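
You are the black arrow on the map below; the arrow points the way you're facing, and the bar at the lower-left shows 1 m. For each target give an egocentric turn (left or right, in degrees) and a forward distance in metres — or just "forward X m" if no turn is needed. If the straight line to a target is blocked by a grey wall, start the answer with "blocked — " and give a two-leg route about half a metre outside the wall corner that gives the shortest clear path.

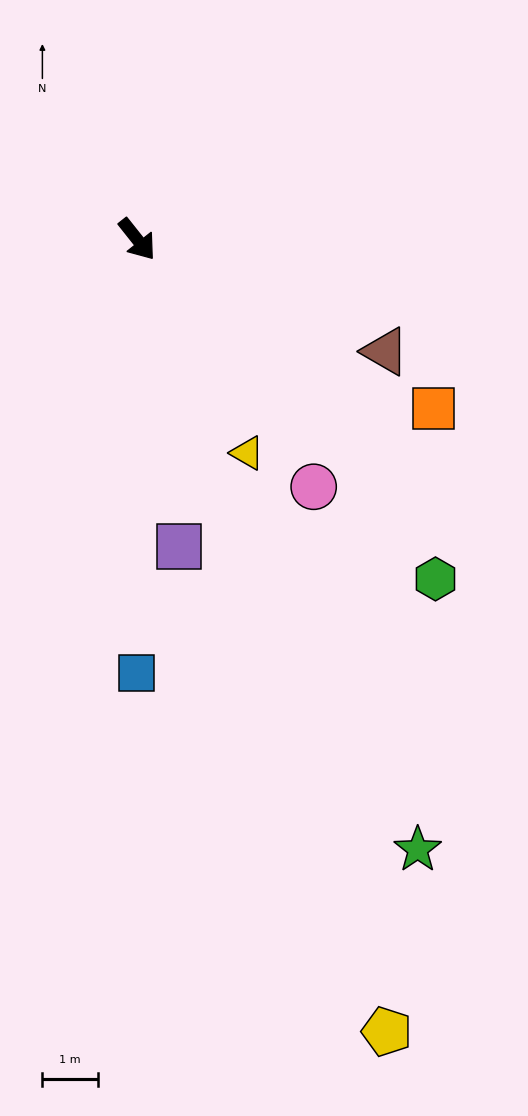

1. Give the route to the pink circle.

turn right 3°, forward 5.5 m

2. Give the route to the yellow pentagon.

turn right 21°, forward 14.9 m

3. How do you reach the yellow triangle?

turn right 11°, forward 4.3 m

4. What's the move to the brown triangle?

turn left 27°, forward 4.9 m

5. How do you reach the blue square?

turn right 39°, forward 7.8 m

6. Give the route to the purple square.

turn right 31°, forward 5.6 m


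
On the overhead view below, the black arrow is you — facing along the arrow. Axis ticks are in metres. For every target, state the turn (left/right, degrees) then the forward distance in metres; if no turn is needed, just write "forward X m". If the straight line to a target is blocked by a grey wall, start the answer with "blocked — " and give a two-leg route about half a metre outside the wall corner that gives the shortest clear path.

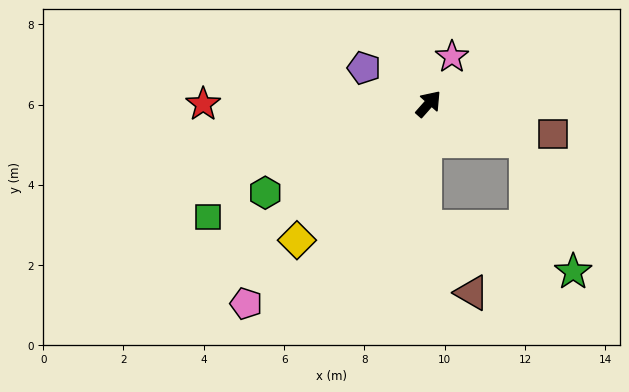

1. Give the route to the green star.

blocked — turn right 69°, forward 2.6 m, then turn right 50°, forward 3.5 m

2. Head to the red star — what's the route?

turn left 132°, forward 5.6 m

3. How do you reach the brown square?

turn right 62°, forward 3.2 m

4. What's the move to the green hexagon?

turn left 160°, forward 4.6 m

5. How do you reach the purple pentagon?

turn left 102°, forward 1.8 m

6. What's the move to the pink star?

turn left 15°, forward 1.3 m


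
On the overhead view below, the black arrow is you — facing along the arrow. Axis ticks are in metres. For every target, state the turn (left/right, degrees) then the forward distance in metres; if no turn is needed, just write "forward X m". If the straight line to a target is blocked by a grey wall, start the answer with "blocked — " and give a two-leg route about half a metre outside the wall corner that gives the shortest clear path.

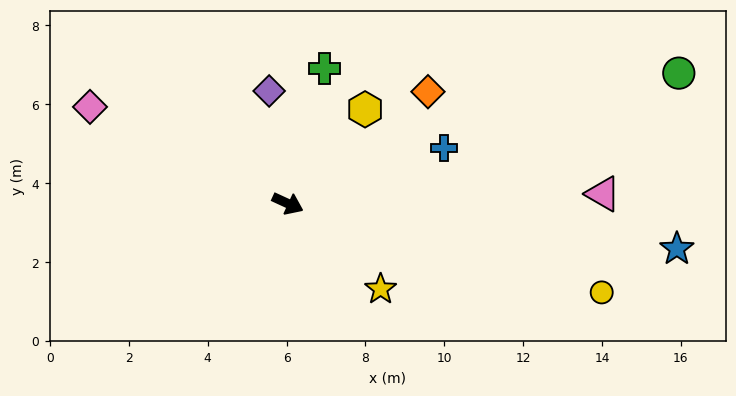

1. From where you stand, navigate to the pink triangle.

turn left 26°, forward 8.0 m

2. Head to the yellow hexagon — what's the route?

turn left 75°, forward 3.1 m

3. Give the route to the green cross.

turn left 99°, forward 3.6 m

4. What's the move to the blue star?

turn left 18°, forward 9.9 m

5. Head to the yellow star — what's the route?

turn right 18°, forward 3.2 m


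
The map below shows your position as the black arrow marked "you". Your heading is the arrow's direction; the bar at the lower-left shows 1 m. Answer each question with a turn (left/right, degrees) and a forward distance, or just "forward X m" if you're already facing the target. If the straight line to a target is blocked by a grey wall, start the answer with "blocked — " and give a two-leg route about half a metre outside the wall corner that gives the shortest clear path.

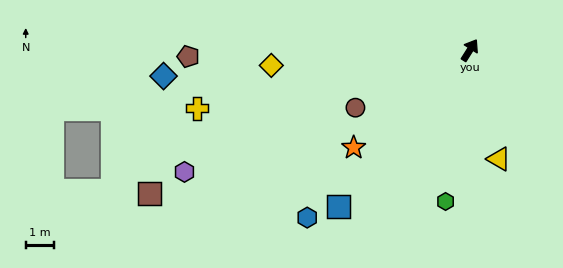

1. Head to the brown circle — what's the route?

turn left 149°, forward 4.6 m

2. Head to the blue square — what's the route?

turn left 172°, forward 7.3 m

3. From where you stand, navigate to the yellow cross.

turn left 134°, forward 10.0 m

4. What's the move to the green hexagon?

turn right 157°, forward 5.5 m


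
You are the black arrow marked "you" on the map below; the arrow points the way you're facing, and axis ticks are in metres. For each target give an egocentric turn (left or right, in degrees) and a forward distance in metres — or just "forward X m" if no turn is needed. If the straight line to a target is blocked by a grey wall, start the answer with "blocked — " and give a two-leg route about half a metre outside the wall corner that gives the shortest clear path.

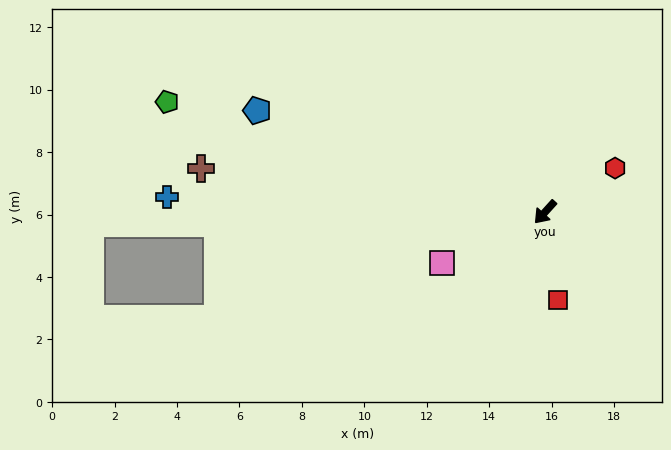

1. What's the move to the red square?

turn left 50°, forward 2.9 m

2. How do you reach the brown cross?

turn right 55°, forward 11.1 m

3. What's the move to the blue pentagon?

turn right 67°, forward 9.8 m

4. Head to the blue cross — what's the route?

turn right 50°, forward 12.1 m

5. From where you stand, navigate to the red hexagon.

turn left 164°, forward 2.6 m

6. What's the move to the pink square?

turn right 22°, forward 3.7 m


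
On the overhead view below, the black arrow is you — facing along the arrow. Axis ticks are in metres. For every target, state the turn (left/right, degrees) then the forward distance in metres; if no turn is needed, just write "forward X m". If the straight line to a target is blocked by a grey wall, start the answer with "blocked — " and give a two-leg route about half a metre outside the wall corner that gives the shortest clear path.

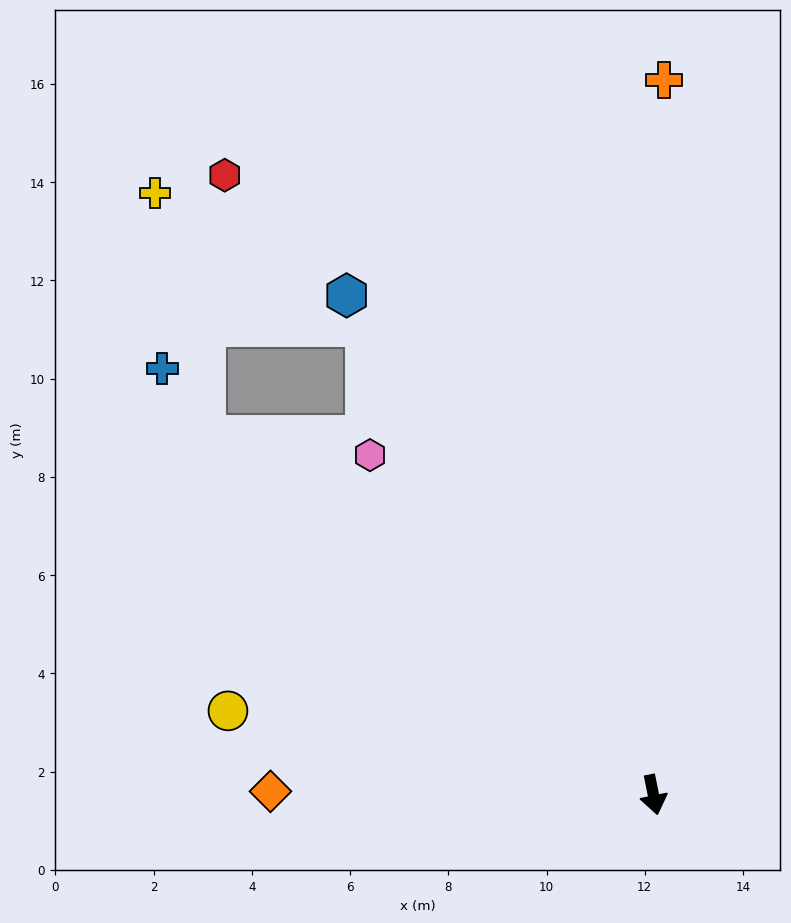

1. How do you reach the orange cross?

turn left 168°, forward 14.6 m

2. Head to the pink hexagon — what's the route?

turn right 152°, forward 9.0 m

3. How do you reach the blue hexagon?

turn right 160°, forward 11.9 m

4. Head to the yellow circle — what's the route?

turn right 113°, forward 8.8 m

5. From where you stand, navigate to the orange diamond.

turn right 102°, forward 7.8 m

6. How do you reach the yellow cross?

blocked — turn right 140°, forward 11.7 m, then turn right 40°, forward 5.0 m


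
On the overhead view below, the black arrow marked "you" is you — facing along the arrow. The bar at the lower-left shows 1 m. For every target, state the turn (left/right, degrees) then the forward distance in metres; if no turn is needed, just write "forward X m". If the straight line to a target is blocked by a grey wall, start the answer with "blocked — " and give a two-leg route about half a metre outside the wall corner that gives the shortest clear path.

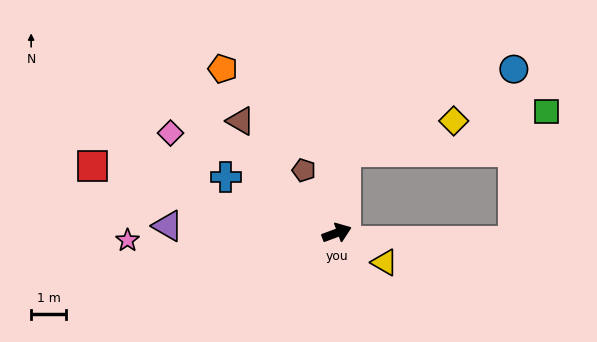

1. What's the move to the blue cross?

turn left 133°, forward 3.5 m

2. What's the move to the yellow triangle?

turn right 52°, forward 1.6 m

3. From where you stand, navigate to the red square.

turn left 144°, forward 7.2 m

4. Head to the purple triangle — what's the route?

turn left 157°, forward 4.8 m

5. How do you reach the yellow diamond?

blocked — turn left 63°, forward 2.3 m, then turn right 67°, forward 3.2 m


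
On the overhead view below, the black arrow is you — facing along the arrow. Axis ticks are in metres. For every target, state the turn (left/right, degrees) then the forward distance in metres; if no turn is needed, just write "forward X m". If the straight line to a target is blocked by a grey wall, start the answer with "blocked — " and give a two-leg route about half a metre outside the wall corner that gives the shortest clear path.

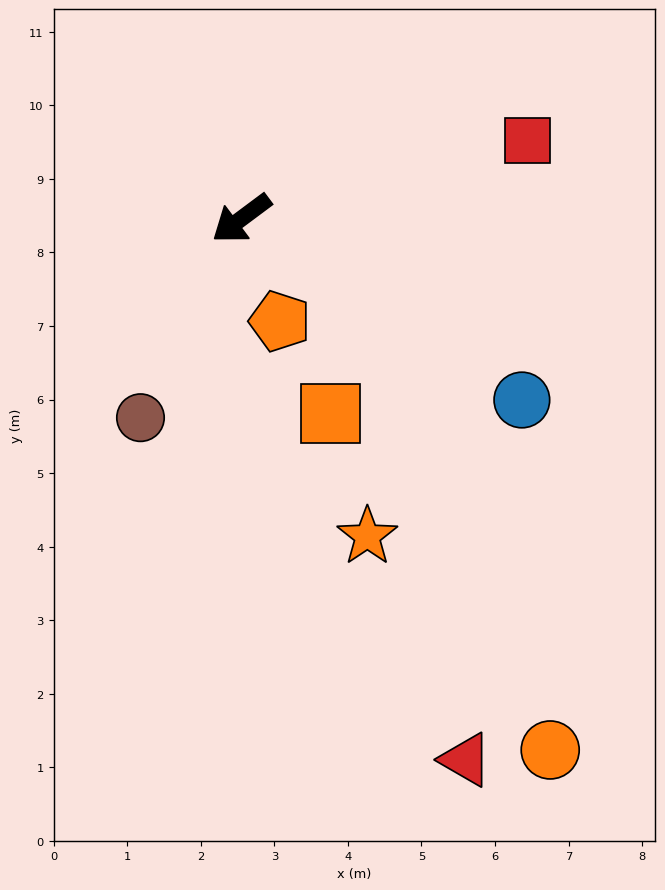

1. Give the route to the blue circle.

turn left 110°, forward 4.5 m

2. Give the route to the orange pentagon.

turn left 74°, forward 1.5 m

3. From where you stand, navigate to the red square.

turn left 159°, forward 4.0 m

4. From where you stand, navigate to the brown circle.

turn left 26°, forward 3.0 m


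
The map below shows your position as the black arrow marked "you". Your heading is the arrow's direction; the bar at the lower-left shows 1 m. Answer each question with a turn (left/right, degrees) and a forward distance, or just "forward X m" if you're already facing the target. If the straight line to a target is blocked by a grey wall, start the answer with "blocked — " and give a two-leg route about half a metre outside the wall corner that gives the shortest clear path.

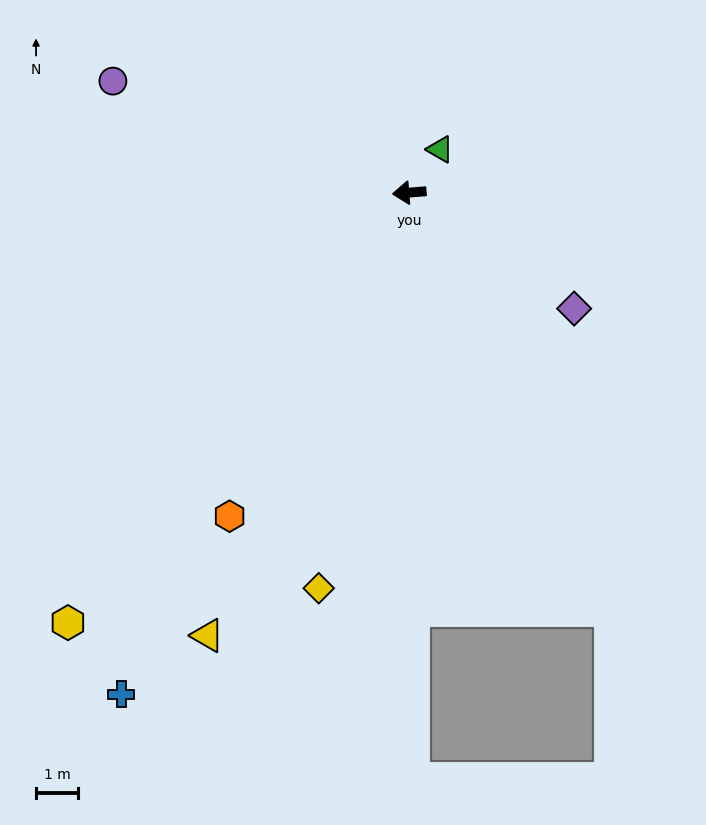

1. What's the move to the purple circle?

turn right 25°, forward 7.6 m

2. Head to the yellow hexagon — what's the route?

turn left 47°, forward 13.2 m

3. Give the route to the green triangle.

turn right 130°, forward 1.3 m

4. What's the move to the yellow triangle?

turn left 61°, forward 11.7 m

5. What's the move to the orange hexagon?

turn left 56°, forward 8.9 m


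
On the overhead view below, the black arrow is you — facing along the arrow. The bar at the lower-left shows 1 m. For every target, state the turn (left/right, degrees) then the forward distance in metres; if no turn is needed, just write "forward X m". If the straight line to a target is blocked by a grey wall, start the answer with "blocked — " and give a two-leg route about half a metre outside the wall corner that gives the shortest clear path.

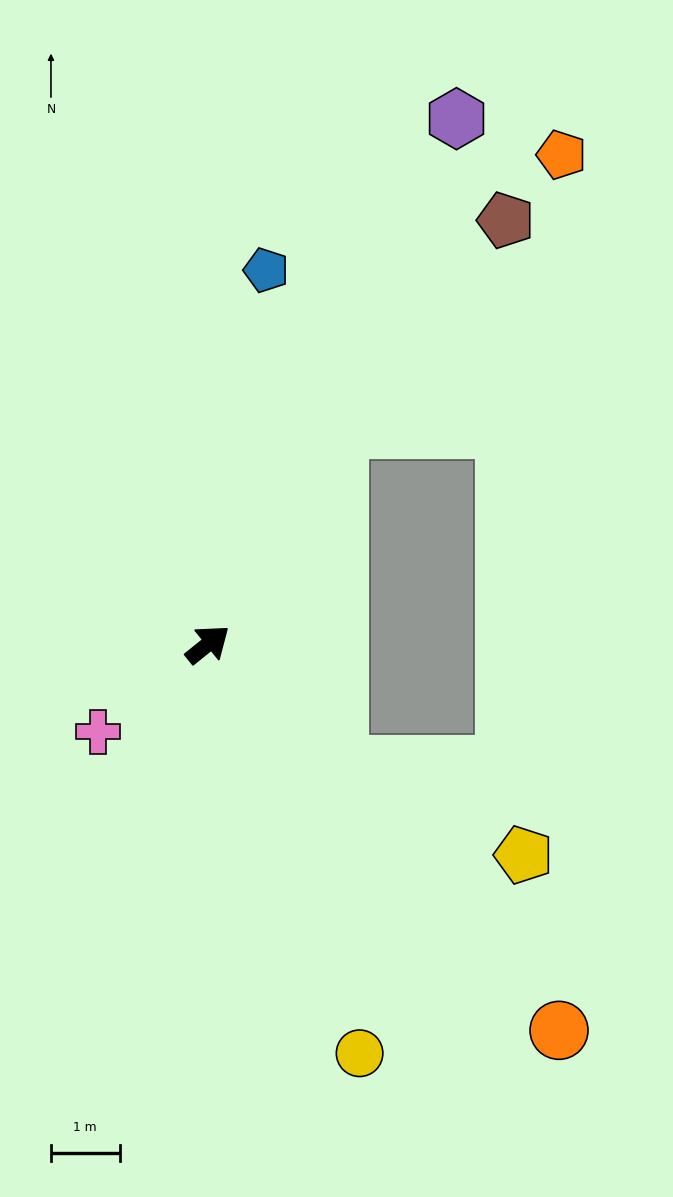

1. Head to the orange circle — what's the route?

turn right 87°, forward 7.6 m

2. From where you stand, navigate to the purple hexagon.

turn left 26°, forward 8.5 m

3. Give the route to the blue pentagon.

turn left 42°, forward 5.5 m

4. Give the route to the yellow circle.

turn right 109°, forward 6.4 m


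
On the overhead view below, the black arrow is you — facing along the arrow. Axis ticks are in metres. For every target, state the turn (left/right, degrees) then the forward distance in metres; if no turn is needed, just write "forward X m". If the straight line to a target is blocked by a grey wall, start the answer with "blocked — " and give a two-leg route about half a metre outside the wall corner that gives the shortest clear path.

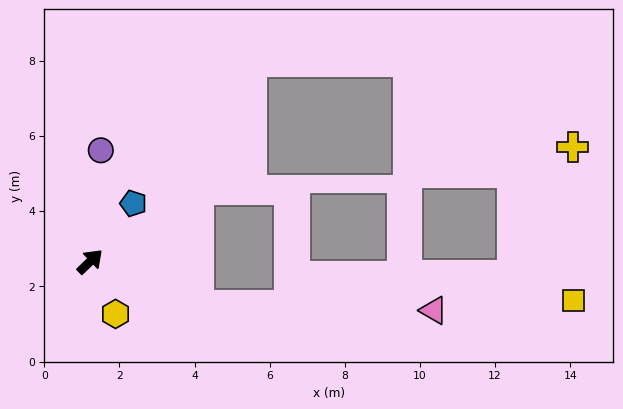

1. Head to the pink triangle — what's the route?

blocked — turn right 66°, forward 3.1 m, then turn left 21°, forward 6.3 m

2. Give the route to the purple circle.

turn left 41°, forward 3.0 m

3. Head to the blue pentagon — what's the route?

turn left 9°, forward 1.9 m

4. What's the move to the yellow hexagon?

turn right 108°, forward 1.6 m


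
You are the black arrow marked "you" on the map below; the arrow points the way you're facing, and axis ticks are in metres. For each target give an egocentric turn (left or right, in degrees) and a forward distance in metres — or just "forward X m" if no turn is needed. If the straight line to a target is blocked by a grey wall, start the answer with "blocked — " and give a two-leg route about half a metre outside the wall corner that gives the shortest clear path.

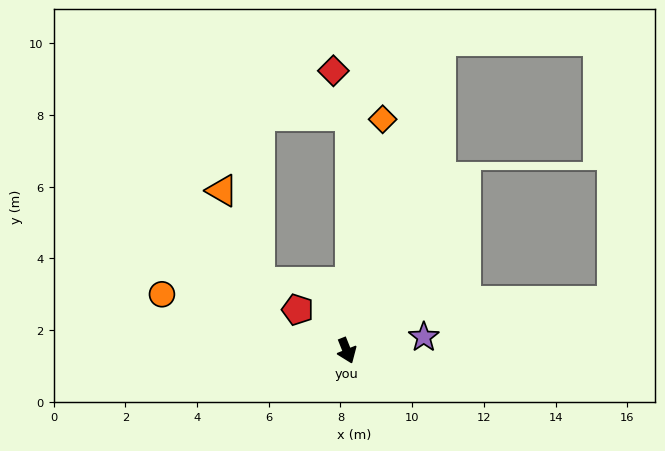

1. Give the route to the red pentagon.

turn right 152°, forward 1.8 m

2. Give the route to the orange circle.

turn right 129°, forward 5.4 m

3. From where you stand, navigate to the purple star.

turn left 78°, forward 2.2 m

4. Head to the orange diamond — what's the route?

turn left 149°, forward 6.5 m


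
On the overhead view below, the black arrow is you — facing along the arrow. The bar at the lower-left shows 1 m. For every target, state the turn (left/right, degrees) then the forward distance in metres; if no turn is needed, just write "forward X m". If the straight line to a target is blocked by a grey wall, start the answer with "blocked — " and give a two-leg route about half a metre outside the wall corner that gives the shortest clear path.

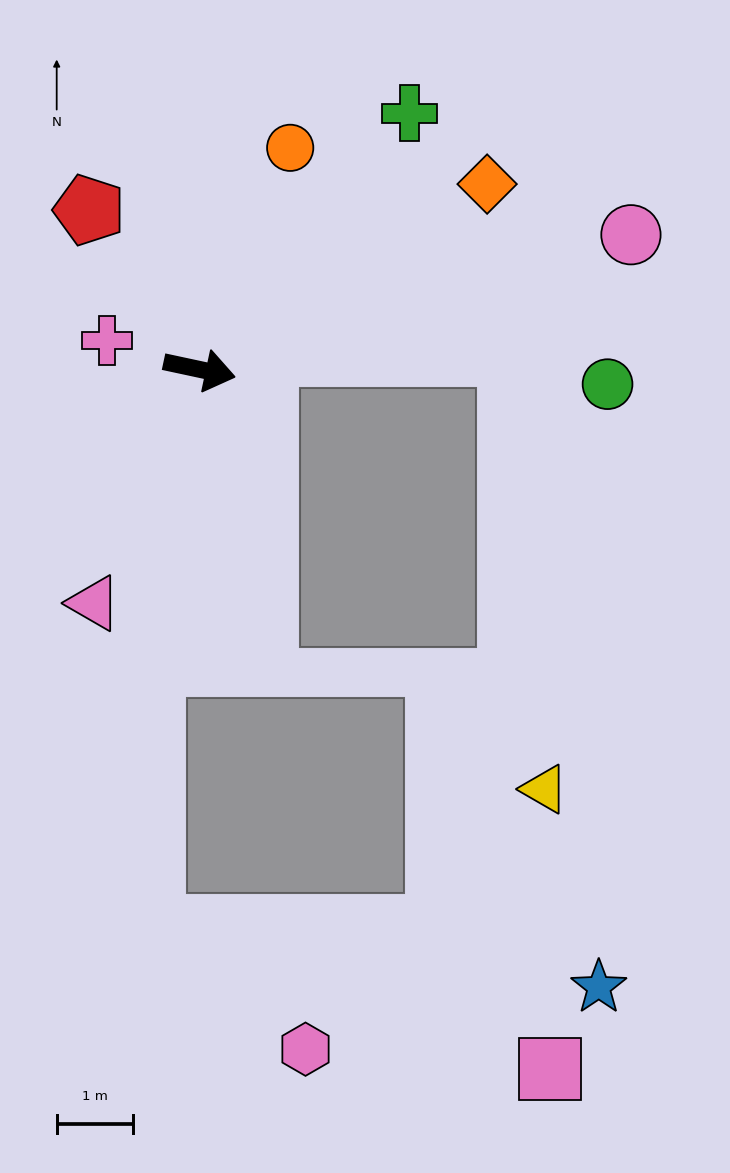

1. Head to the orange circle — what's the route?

turn left 80°, forward 3.1 m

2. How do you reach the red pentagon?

turn left 137°, forward 2.5 m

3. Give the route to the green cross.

turn left 63°, forward 4.3 m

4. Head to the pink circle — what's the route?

turn left 29°, forward 5.9 m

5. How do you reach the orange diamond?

turn left 45°, forward 4.5 m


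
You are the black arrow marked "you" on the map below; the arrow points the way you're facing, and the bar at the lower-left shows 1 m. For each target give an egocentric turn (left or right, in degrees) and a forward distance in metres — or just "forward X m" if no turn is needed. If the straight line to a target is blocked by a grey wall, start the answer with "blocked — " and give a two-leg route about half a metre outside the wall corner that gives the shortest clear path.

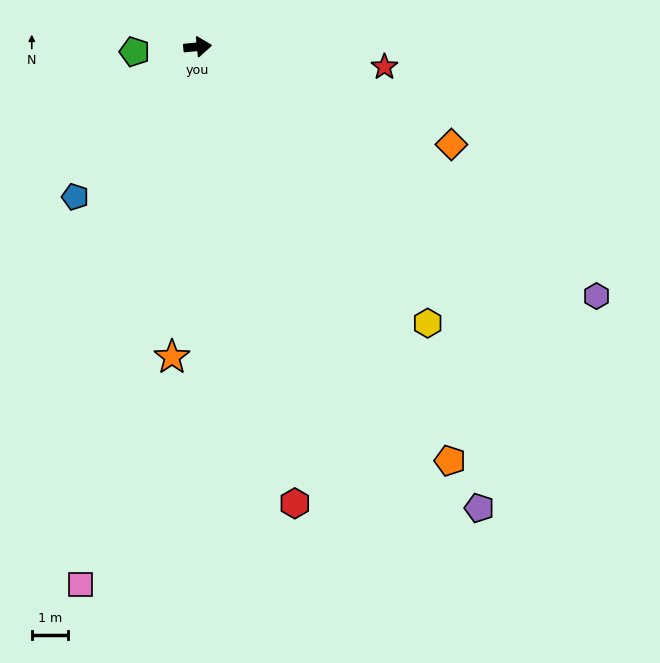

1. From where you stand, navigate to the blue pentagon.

turn right 135°, forward 5.4 m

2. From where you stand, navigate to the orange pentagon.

turn right 64°, forward 13.4 m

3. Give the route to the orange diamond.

turn right 27°, forward 7.5 m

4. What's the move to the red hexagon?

turn right 84°, forward 12.9 m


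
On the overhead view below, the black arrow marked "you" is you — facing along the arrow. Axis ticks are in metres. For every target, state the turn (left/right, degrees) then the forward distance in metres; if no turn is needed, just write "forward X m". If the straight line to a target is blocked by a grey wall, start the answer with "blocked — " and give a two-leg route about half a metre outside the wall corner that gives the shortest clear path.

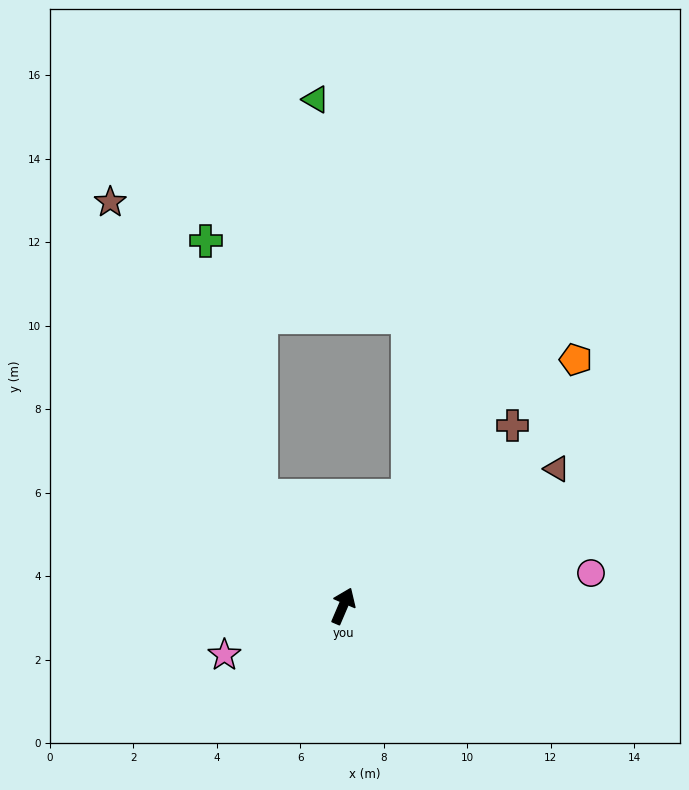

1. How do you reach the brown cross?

turn right 20°, forward 5.9 m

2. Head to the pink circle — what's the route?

turn right 59°, forward 6.0 m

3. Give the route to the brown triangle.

turn right 34°, forward 6.1 m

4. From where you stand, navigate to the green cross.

blocked — turn left 60°, forward 3.3 m, then turn right 25°, forward 6.3 m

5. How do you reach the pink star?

turn left 136°, forward 3.1 m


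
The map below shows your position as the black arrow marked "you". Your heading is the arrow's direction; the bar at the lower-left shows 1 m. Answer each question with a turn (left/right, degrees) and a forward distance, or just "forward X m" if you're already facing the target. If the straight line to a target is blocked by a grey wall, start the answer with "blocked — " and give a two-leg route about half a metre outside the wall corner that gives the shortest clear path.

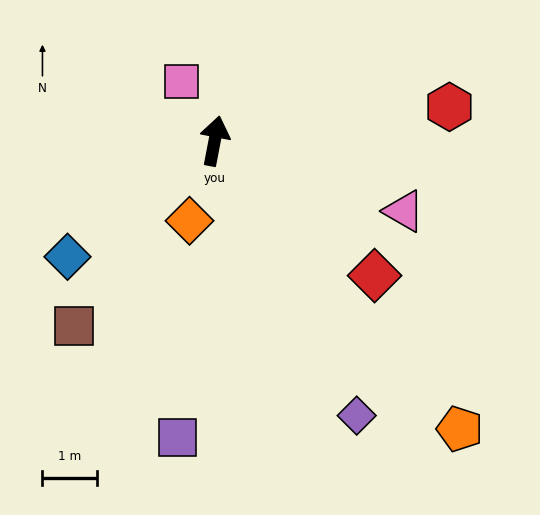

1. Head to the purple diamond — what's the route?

turn right 142°, forward 5.6 m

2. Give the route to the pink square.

turn left 40°, forward 1.2 m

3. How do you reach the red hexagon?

turn right 71°, forward 4.3 m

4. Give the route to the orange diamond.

turn left 173°, forward 1.5 m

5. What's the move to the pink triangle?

turn right 100°, forward 3.7 m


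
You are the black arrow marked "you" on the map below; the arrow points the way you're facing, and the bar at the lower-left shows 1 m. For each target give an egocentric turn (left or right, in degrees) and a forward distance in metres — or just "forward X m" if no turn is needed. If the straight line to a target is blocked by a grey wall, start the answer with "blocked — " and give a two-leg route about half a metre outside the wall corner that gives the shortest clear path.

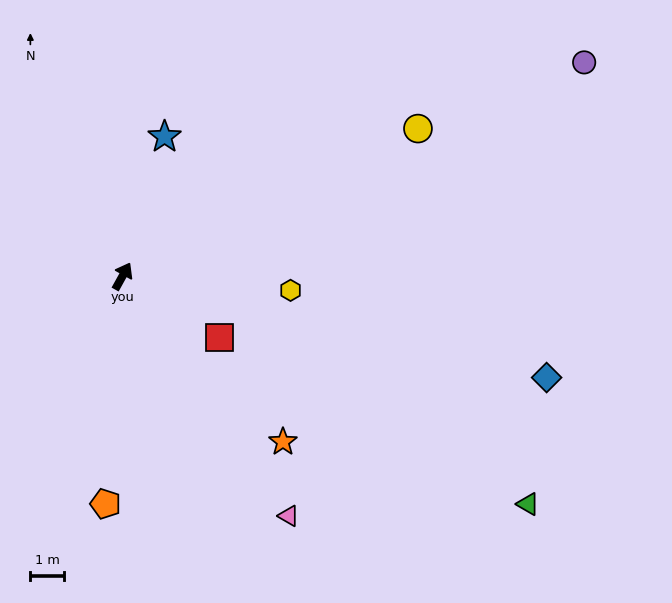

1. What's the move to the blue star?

turn left 12°, forward 4.4 m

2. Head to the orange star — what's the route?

turn right 107°, forward 6.9 m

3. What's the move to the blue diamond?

turn right 74°, forward 13.1 m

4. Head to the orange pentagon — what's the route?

turn right 155°, forward 6.8 m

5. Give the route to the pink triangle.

turn right 116°, forward 8.7 m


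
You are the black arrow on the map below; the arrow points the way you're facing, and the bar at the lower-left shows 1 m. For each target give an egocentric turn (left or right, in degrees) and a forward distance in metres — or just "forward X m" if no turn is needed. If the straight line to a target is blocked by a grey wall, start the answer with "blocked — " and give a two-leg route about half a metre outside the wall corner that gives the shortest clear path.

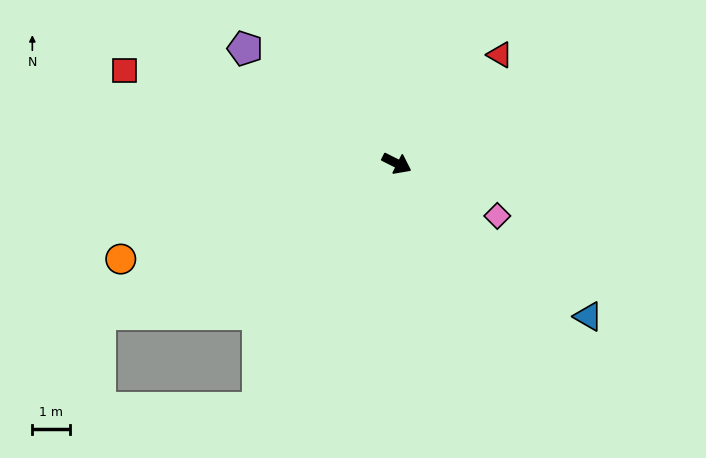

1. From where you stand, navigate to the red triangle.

turn left 73°, forward 4.0 m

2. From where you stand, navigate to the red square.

turn right 172°, forward 7.7 m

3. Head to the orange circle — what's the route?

turn right 134°, forward 7.8 m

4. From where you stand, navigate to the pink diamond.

forward 3.0 m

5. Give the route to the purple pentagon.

turn left 170°, forward 5.1 m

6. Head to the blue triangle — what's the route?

turn right 12°, forward 6.6 m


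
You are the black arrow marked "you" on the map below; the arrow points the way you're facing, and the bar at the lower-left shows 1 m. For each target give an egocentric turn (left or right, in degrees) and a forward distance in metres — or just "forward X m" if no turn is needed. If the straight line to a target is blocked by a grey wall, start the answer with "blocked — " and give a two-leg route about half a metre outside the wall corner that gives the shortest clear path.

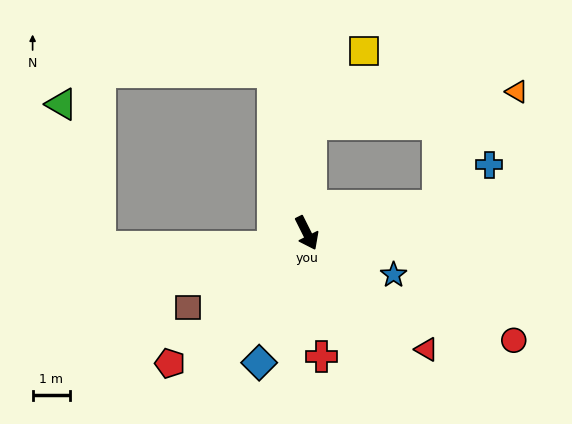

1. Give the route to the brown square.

turn right 84°, forward 3.7 m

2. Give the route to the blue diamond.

turn right 47°, forward 3.7 m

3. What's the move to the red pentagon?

turn right 73°, forward 5.0 m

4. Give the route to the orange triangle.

blocked — turn left 151°, forward 2.9 m, then turn right 79°, forward 5.5 m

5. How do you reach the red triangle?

turn left 19°, forward 4.4 m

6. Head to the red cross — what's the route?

turn right 20°, forward 3.3 m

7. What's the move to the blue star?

turn left 38°, forward 2.6 m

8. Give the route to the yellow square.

blocked — turn left 151°, forward 2.9 m, then turn right 34°, forward 2.4 m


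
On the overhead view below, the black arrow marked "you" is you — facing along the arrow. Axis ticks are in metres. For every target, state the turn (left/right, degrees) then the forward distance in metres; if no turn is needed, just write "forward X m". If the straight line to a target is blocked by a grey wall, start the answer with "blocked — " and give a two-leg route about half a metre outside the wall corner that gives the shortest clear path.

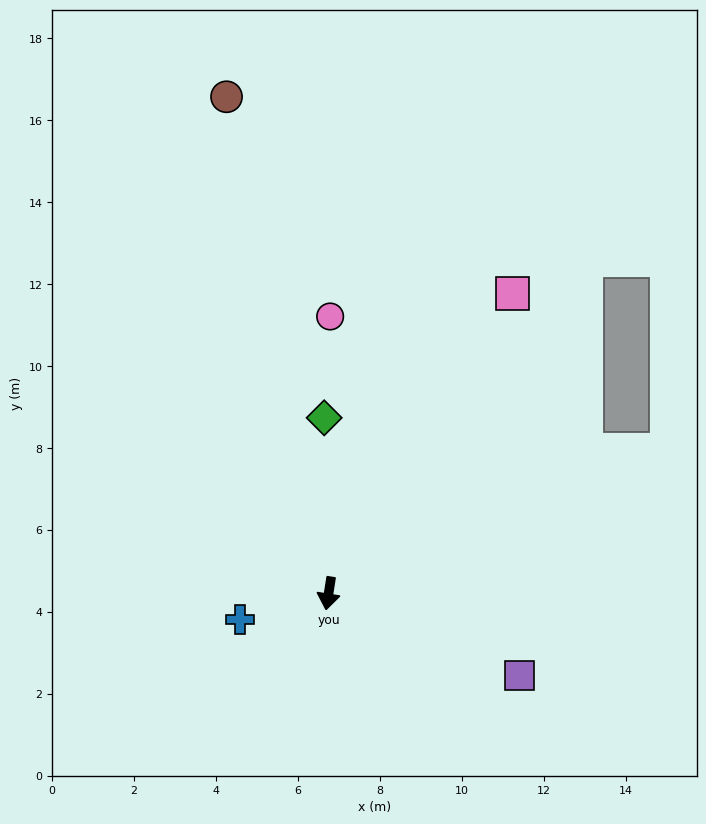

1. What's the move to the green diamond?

turn right 170°, forward 4.3 m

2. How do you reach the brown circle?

turn right 159°, forward 12.4 m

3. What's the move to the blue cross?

turn right 65°, forward 2.3 m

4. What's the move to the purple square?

turn left 76°, forward 5.1 m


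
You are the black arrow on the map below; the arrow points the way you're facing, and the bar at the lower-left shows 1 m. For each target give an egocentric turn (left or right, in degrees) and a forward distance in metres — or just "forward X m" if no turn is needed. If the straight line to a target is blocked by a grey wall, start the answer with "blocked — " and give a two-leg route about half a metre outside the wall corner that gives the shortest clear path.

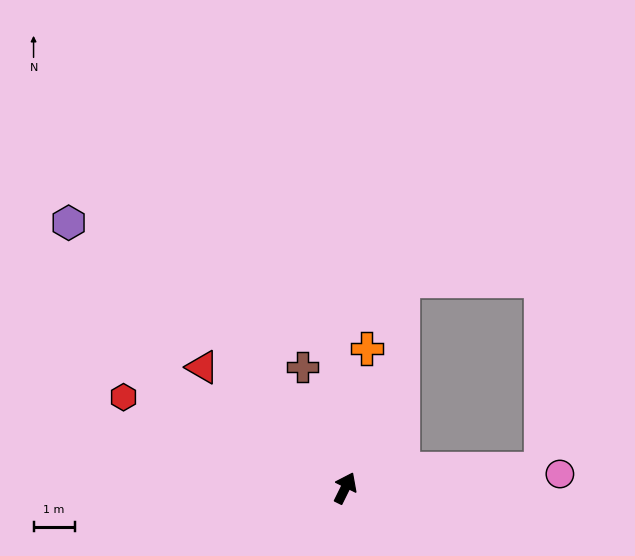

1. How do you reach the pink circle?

turn right 60°, forward 5.2 m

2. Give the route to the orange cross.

turn left 17°, forward 3.4 m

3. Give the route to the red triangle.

turn left 76°, forward 4.5 m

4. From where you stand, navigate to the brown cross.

turn left 46°, forward 3.1 m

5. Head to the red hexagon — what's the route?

turn left 94°, forward 5.8 m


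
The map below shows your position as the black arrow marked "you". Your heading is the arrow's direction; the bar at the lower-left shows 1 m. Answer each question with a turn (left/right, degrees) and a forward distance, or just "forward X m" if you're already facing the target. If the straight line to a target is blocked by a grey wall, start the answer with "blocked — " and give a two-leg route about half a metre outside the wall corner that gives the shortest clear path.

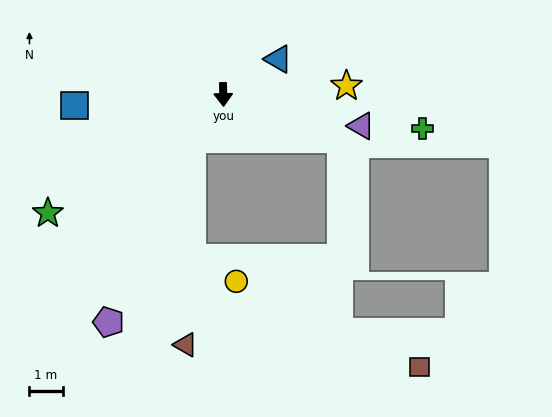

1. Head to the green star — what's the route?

turn right 57°, forward 6.4 m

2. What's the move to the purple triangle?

turn left 76°, forward 4.3 m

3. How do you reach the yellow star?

turn left 93°, forward 3.7 m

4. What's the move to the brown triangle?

blocked — turn right 36°, forward 1.6 m, then turn left 33°, forward 6.2 m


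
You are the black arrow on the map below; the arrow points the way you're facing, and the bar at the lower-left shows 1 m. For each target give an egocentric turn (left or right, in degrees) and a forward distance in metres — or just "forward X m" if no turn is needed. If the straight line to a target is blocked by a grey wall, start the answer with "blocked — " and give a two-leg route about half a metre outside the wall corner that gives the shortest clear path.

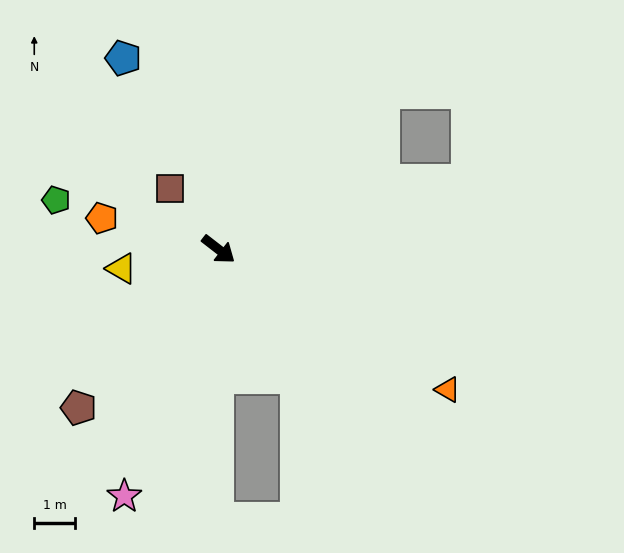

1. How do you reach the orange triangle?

turn left 6°, forward 6.6 m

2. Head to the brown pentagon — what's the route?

turn right 94°, forward 5.2 m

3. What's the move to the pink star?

turn right 73°, forward 6.5 m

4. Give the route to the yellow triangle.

turn right 131°, forward 2.4 m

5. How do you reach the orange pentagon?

turn right 157°, forward 3.0 m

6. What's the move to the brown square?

turn left 166°, forward 1.9 m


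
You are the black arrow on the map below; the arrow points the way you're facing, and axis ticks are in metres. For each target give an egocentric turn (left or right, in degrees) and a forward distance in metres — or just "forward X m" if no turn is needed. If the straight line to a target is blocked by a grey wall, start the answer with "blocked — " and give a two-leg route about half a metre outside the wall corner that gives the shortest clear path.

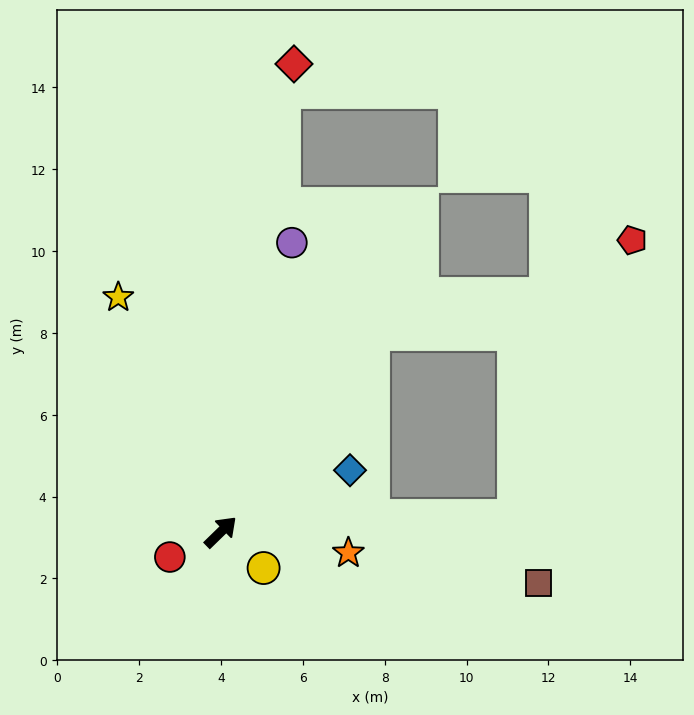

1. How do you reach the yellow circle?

turn right 84°, forward 1.4 m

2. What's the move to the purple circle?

turn left 32°, forward 7.3 m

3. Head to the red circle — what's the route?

turn left 162°, forward 1.4 m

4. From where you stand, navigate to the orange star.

turn right 54°, forward 3.2 m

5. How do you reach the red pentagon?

blocked — turn right 41°, forward 7.2 m, then turn left 64°, forward 7.3 m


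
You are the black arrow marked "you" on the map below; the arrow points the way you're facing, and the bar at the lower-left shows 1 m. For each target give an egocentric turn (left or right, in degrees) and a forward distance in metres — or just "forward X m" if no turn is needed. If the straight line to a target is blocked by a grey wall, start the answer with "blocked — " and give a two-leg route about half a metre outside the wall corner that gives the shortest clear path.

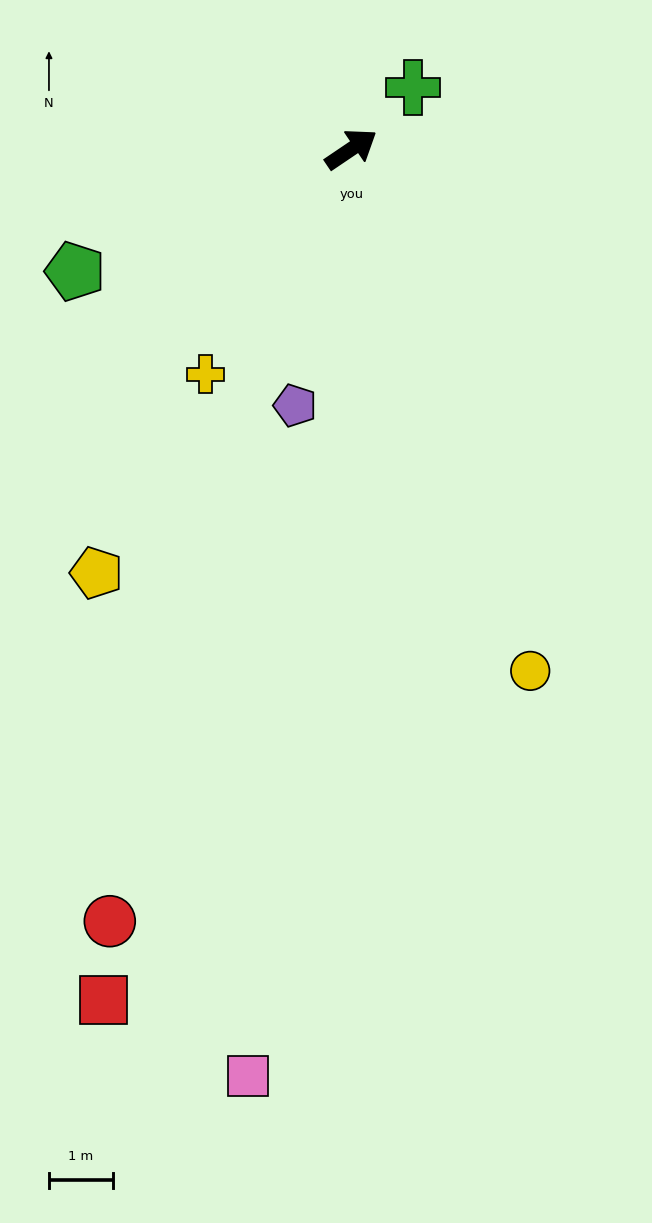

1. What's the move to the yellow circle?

turn right 105°, forward 8.6 m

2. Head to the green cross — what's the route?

turn left 11°, forward 1.4 m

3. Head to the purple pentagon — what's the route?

turn right 136°, forward 4.1 m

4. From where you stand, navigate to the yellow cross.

turn right 157°, forward 4.2 m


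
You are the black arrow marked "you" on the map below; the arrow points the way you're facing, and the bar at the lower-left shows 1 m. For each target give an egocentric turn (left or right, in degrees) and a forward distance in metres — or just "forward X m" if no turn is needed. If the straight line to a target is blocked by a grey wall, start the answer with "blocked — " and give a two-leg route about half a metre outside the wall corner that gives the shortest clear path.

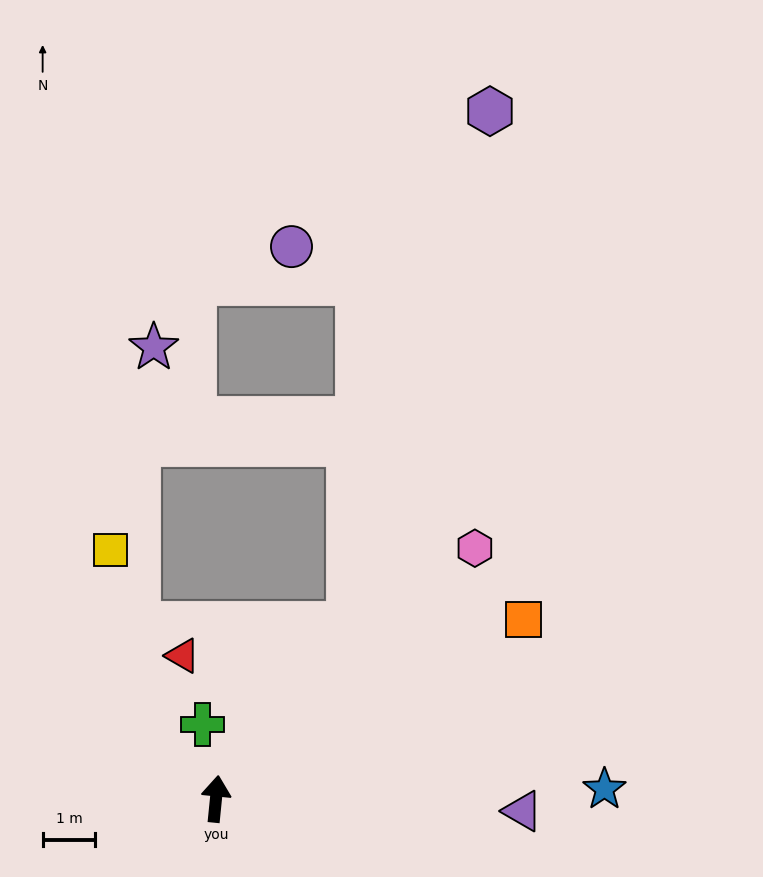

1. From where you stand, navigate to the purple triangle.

turn right 87°, forward 5.8 m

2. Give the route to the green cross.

turn left 16°, forward 1.4 m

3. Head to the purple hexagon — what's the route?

blocked — turn right 31°, forward 4.2 m, then turn left 21°, forward 10.1 m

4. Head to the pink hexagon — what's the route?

turn right 40°, forward 6.9 m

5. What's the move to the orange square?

turn right 54°, forward 6.8 m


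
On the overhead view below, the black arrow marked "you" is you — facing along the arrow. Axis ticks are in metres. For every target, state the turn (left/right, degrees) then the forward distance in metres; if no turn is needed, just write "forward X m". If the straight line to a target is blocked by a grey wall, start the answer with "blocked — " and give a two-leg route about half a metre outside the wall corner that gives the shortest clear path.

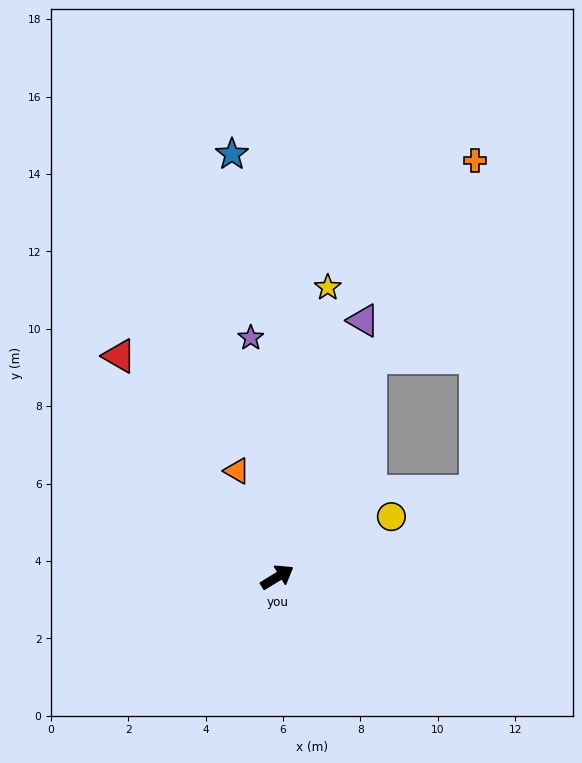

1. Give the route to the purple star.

turn left 65°, forward 6.2 m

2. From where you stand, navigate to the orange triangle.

turn left 79°, forward 2.9 m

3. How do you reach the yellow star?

turn left 49°, forward 7.6 m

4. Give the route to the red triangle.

turn left 94°, forward 7.0 m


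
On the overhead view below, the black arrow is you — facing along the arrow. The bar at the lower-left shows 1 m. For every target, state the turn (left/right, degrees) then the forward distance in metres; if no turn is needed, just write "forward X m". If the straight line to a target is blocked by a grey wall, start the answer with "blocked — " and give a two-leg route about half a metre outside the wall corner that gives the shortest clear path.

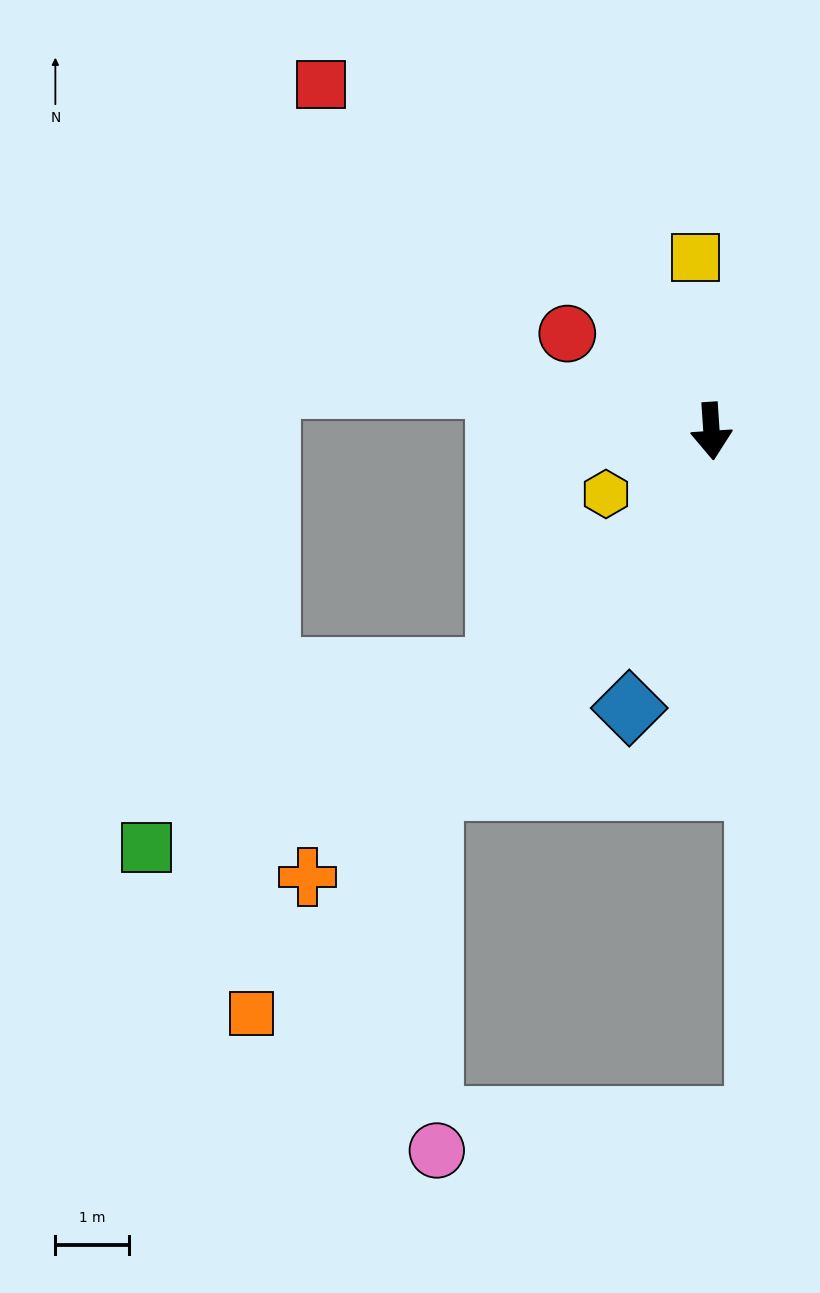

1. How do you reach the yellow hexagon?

turn right 63°, forward 1.7 m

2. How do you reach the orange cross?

turn right 46°, forward 8.1 m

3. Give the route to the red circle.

turn right 128°, forward 2.3 m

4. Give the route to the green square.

blocked — turn right 46°, forward 4.3 m, then turn right 21°, forward 5.3 m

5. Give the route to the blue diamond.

turn right 20°, forward 3.9 m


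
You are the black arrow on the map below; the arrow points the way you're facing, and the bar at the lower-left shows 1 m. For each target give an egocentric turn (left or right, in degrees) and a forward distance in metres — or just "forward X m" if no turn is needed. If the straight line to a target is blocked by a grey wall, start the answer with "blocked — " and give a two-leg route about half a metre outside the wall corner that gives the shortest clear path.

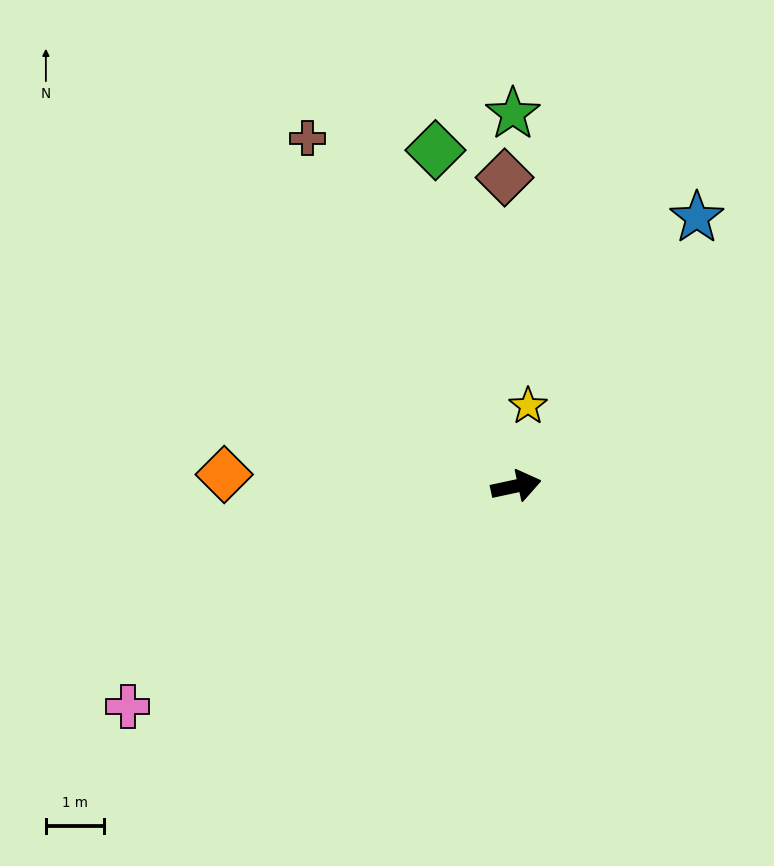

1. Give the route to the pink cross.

turn right 163°, forward 7.6 m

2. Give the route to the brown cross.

turn left 109°, forward 6.9 m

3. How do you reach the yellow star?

turn left 69°, forward 1.4 m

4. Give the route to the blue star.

turn left 44°, forward 5.5 m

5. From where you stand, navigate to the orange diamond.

turn left 166°, forward 5.0 m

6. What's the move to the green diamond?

turn left 91°, forward 5.9 m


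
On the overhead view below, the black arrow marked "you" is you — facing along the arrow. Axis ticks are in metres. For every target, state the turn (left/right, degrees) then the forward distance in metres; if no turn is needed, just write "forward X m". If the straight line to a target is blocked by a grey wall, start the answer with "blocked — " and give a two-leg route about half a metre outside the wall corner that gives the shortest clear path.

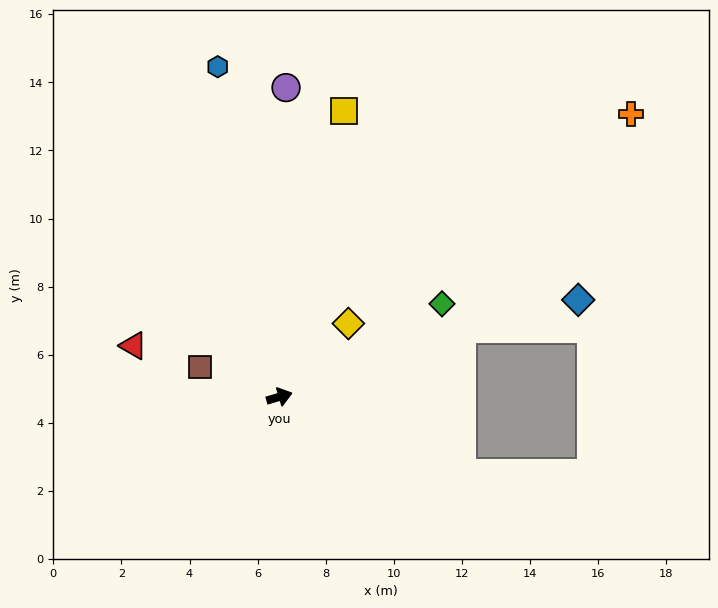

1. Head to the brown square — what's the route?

turn left 143°, forward 2.5 m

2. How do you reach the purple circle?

turn left 72°, forward 9.1 m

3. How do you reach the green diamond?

turn left 13°, forward 5.5 m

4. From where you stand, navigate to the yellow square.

turn left 61°, forward 8.6 m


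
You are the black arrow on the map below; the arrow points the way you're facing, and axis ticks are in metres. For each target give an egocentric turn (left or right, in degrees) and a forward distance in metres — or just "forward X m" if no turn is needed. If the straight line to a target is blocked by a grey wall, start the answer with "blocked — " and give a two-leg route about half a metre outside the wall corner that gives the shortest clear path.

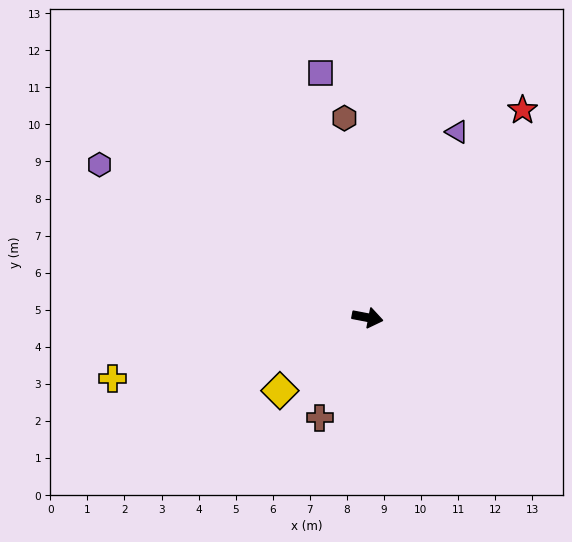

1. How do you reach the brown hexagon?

turn left 107°, forward 5.4 m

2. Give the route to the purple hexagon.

turn left 161°, forward 8.3 m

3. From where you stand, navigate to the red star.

turn left 64°, forward 7.0 m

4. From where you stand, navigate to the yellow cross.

turn right 156°, forward 7.1 m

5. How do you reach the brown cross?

turn right 105°, forward 3.0 m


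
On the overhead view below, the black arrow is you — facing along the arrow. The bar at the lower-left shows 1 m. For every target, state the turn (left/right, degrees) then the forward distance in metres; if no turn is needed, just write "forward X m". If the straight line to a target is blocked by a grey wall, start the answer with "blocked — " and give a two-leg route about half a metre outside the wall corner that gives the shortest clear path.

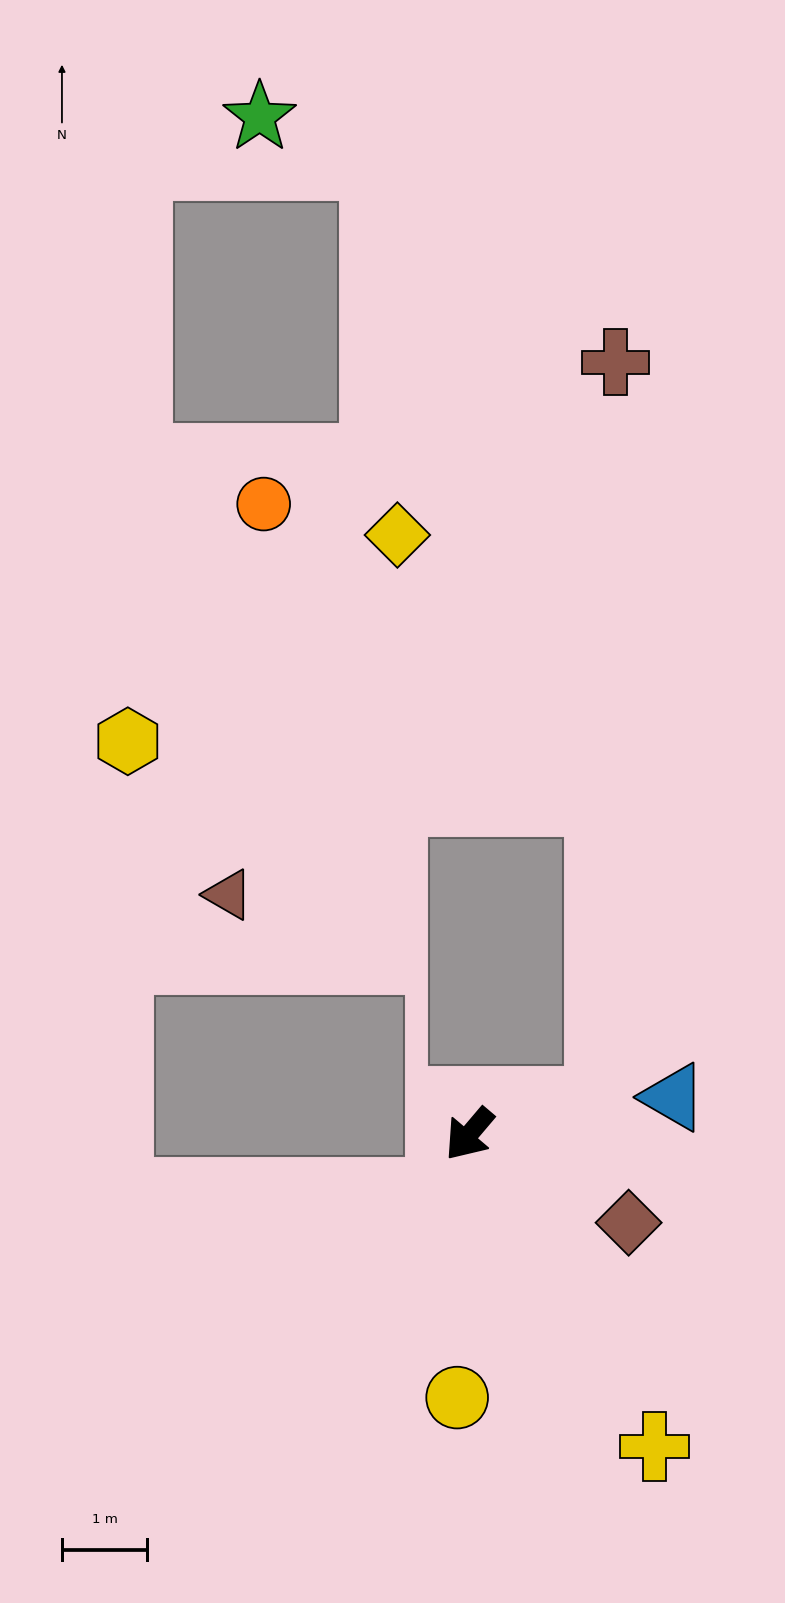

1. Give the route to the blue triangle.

turn left 141°, forward 2.4 m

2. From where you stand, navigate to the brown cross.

blocked — turn left 144°, forward 1.6 m, then turn left 75°, forward 8.7 m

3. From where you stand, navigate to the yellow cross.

turn left 71°, forward 4.3 m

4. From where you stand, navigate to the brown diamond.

turn left 101°, forward 2.1 m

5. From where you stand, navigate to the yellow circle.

turn left 38°, forward 3.1 m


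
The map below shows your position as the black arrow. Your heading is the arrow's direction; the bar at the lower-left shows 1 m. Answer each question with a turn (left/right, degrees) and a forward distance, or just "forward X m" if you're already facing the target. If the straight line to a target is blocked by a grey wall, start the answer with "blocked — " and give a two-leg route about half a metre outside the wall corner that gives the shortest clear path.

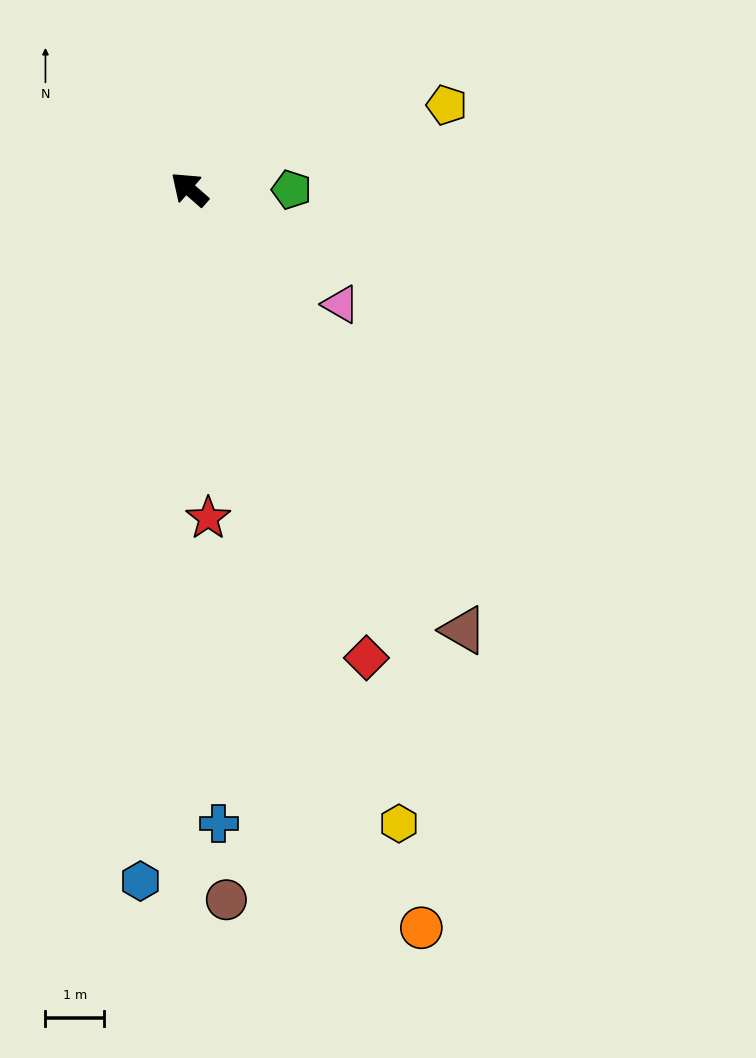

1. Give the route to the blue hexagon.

turn left 127°, forward 11.8 m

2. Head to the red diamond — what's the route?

turn left 152°, forward 8.5 m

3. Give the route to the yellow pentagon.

turn right 121°, forward 4.6 m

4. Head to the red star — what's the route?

turn left 134°, forward 5.6 m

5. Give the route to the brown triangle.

turn left 163°, forward 8.8 m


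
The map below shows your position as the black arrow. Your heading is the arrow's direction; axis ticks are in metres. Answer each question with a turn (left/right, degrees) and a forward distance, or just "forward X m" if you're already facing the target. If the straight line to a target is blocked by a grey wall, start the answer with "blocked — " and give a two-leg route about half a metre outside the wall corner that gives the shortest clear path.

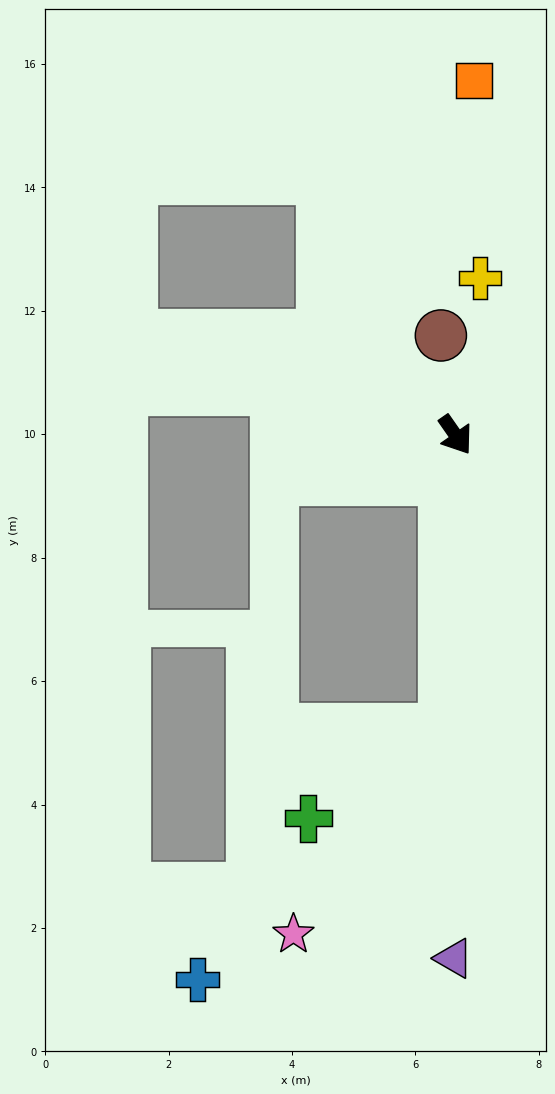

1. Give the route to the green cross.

blocked — turn right 37°, forward 4.8 m, then turn right 55°, forward 2.6 m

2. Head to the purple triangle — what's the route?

turn right 35°, forward 8.5 m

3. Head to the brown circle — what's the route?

turn left 153°, forward 1.6 m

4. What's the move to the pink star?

blocked — turn right 37°, forward 4.8 m, then turn right 34°, forward 4.1 m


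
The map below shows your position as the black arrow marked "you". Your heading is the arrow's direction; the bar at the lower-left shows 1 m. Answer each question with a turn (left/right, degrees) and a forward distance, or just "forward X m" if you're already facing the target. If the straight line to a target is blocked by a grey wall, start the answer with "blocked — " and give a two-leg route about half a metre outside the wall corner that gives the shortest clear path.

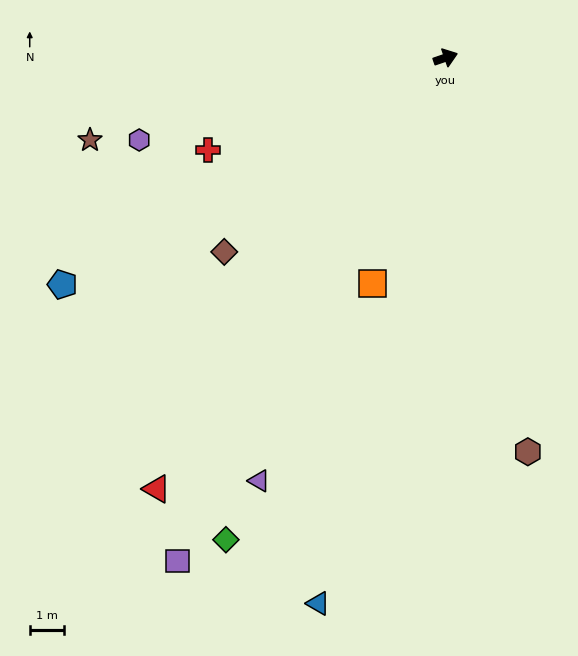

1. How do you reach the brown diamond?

turn right 158°, forward 8.6 m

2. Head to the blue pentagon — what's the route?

turn right 168°, forward 12.9 m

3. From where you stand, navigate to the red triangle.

turn right 143°, forward 15.1 m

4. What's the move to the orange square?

turn right 127°, forward 6.9 m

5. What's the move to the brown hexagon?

turn right 97°, forward 11.7 m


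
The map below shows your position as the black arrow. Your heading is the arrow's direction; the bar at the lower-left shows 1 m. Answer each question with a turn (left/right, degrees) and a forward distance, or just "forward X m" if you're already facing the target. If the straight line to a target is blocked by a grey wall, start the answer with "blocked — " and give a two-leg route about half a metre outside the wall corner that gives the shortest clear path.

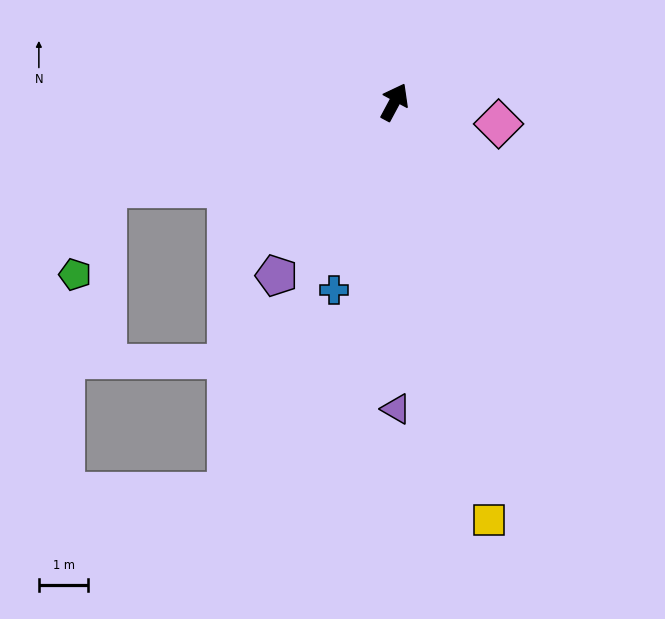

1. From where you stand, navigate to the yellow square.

turn right 139°, forward 8.7 m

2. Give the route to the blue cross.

turn right 170°, forward 4.0 m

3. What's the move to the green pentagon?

blocked — turn left 135°, forward 6.1 m, then turn left 54°, forward 1.9 m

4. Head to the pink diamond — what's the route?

turn right 74°, forward 2.2 m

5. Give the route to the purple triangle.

turn right 151°, forward 6.2 m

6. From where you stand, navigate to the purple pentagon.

turn left 174°, forward 4.3 m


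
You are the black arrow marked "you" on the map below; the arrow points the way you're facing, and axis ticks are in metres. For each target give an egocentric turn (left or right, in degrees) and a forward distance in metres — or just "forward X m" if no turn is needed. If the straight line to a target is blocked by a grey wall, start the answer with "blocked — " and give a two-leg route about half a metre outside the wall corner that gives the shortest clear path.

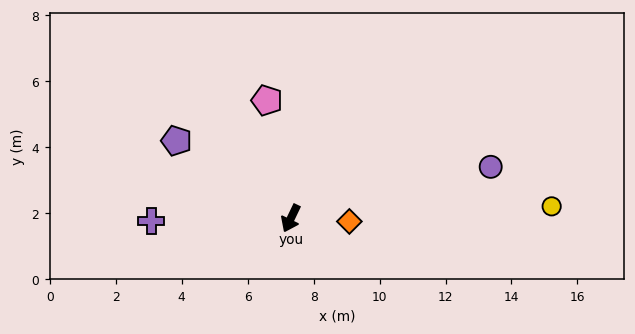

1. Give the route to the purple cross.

turn right 63°, forward 4.2 m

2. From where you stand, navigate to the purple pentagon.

turn right 99°, forward 4.2 m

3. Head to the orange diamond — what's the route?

turn left 113°, forward 1.8 m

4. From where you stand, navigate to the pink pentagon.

turn right 143°, forward 3.6 m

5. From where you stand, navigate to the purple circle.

turn left 130°, forward 6.3 m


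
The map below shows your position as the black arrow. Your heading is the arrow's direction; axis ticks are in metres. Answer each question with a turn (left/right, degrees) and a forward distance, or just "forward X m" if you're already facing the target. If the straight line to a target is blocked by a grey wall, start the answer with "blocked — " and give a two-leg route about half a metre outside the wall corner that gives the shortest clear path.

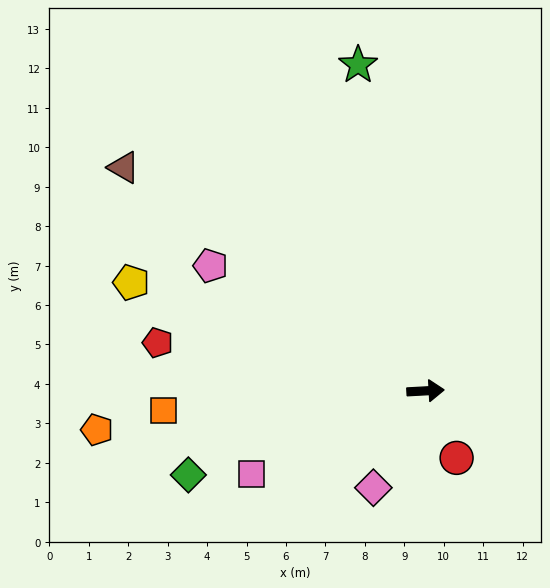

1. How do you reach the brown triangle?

turn left 140°, forward 9.5 m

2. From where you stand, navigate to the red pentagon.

turn left 167°, forward 6.9 m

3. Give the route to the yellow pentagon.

turn left 157°, forward 8.0 m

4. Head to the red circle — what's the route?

turn right 68°, forward 1.9 m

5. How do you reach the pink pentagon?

turn left 147°, forward 6.3 m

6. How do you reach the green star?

turn left 99°, forward 8.4 m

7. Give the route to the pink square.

turn right 158°, forward 4.9 m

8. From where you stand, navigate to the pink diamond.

turn right 121°, forward 2.8 m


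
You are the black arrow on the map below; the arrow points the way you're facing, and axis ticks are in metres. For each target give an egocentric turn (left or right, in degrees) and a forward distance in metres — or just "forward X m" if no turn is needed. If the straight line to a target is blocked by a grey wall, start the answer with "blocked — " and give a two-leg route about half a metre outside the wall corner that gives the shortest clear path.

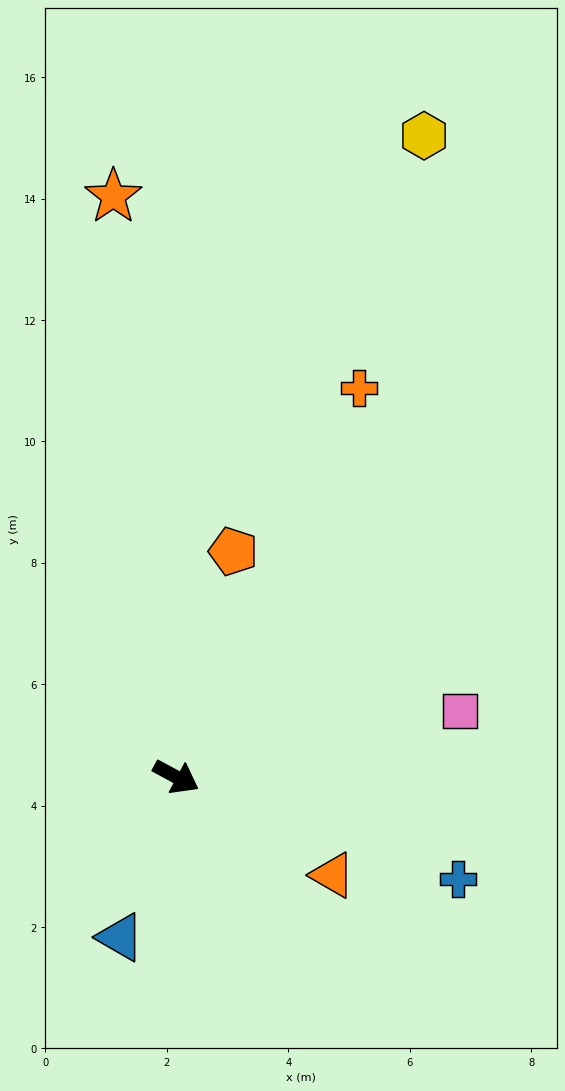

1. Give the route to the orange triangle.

turn right 4°, forward 3.0 m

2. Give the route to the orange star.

turn left 125°, forward 9.6 m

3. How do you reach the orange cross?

turn left 93°, forward 7.1 m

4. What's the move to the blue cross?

turn left 8°, forward 4.9 m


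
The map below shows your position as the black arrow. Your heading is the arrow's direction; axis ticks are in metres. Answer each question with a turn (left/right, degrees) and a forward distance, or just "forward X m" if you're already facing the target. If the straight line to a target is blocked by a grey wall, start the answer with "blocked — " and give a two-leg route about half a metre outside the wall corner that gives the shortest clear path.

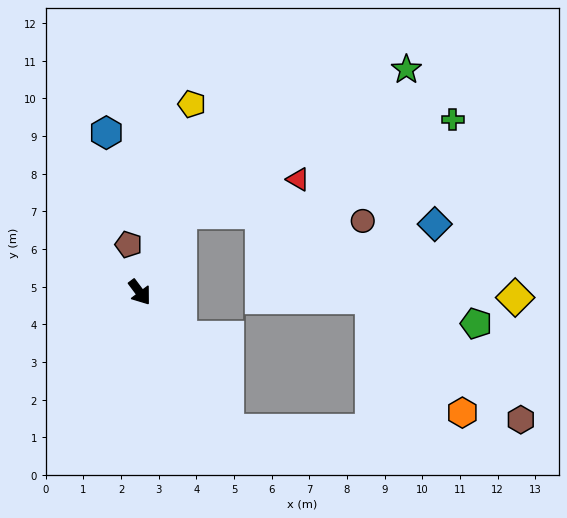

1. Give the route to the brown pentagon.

turn left 156°, forward 1.3 m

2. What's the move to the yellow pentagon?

turn left 128°, forward 5.2 m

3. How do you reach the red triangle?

blocked — turn left 115°, forward 2.4 m, then turn right 46°, forward 3.2 m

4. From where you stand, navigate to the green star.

blocked — turn left 115°, forward 2.4 m, then turn right 29°, forward 7.1 m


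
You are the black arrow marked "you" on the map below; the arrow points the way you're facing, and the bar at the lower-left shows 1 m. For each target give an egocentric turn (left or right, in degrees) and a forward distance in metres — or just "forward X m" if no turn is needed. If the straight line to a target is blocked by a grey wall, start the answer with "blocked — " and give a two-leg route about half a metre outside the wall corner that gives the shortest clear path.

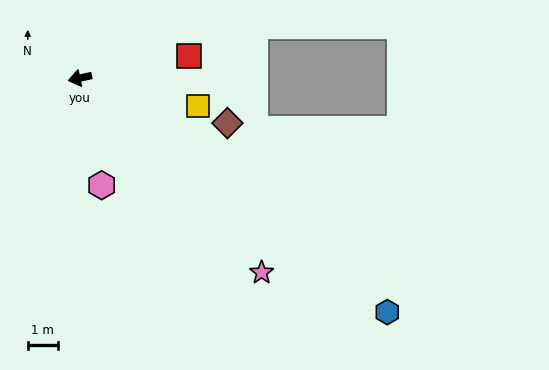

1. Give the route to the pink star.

turn left 121°, forward 8.8 m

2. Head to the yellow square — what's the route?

turn left 155°, forward 4.0 m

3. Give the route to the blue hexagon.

turn left 131°, forward 12.7 m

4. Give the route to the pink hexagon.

turn left 89°, forward 3.6 m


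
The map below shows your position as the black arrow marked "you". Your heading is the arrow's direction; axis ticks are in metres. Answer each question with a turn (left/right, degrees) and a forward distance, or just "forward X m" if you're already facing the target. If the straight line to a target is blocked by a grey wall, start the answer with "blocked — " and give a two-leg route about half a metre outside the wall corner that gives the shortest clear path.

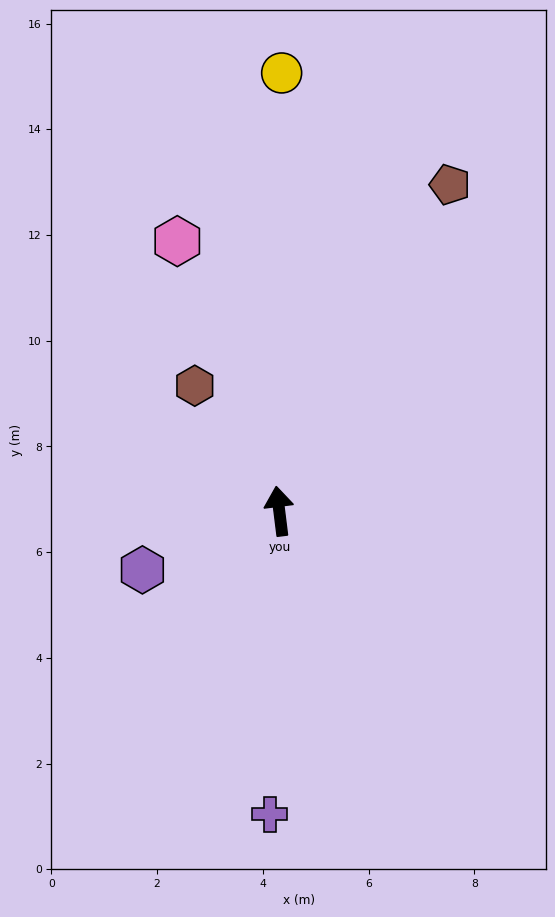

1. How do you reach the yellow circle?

turn right 7°, forward 8.3 m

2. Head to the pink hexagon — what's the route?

turn left 14°, forward 5.5 m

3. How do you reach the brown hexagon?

turn left 27°, forward 2.9 m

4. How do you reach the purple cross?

turn left 171°, forward 5.7 m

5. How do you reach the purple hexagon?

turn left 106°, forward 2.8 m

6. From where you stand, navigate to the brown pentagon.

turn right 35°, forward 7.0 m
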